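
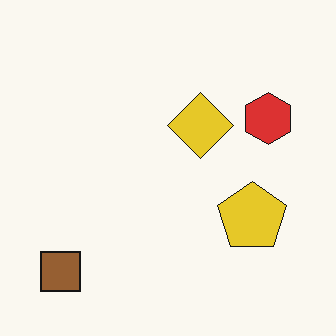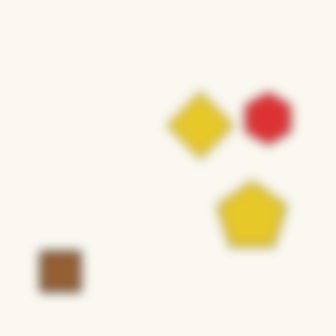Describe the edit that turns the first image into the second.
The image was strongly gaussian-blurred.

Shape edges and outlines are uniformly softened across the whole image.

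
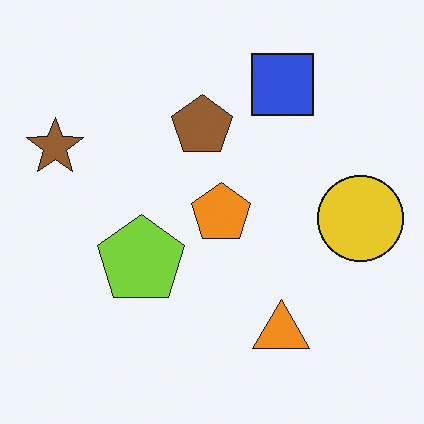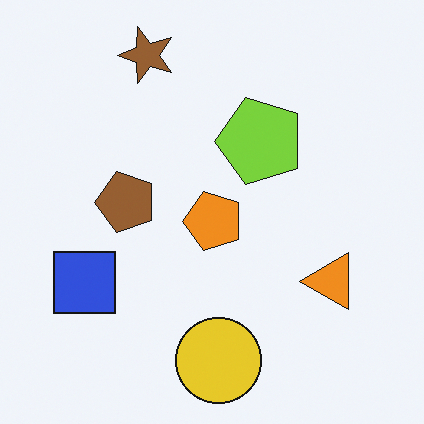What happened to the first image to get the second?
The second image is the first transposed (reflected across the top-left ↔ bottom-right diagonal).

Shapes have swapped their row and column positions — what was in the top-right is now in the bottom-left — a diagonal reflection.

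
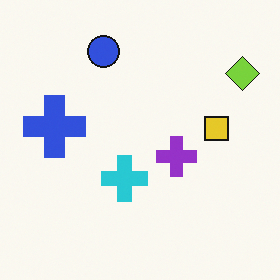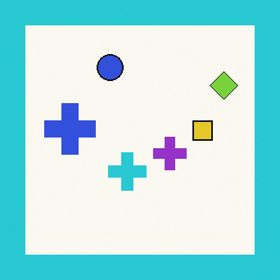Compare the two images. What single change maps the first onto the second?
The image was framed with a cyan border.

A solid cyan frame runs around the edge of the second image, with the content slightly shrunk inside it.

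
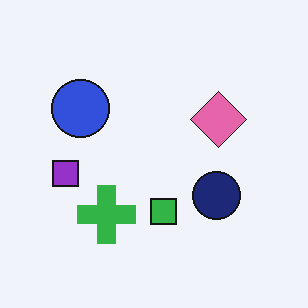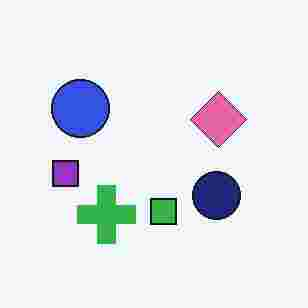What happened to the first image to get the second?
It was heavily JPEG-compressed with obvious blocking artifacts.

Blocky 8×8 compression artifacts appear around shape edges and the flat background shows ringing — characteristic JPEG degradation.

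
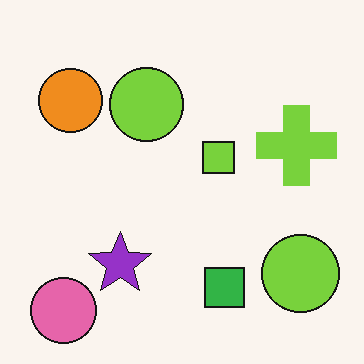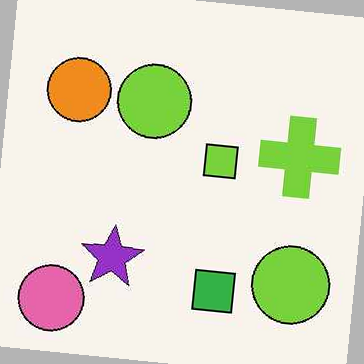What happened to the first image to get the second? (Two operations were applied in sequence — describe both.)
This is the original image given moderate JPEG compression, then rotated clockwise by a few degrees.

Blocky 8×8 compression artifacts appear around shape edges and the flat background shows ringing — characteristic JPEG degradation. Every shape is tilted by the same angle and the image corners show triangular fill wedges — a whole-image rotation by a non-right angle.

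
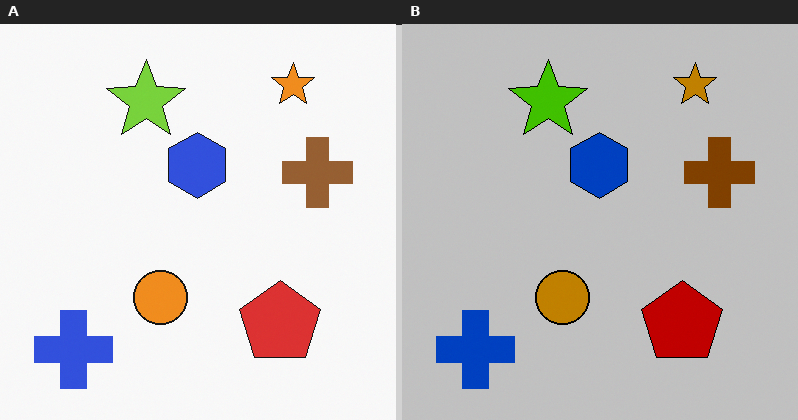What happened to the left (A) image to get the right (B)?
The image was heavily posterized to just a handful of flat colors.

Each flat color has snapped to a coarser quantized level — most visibly, the near-white background has dropped to a flat grey.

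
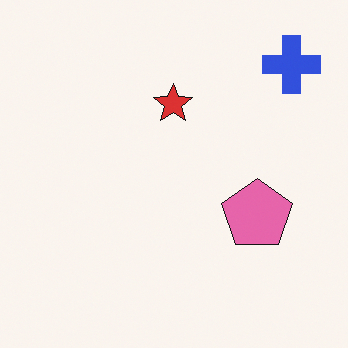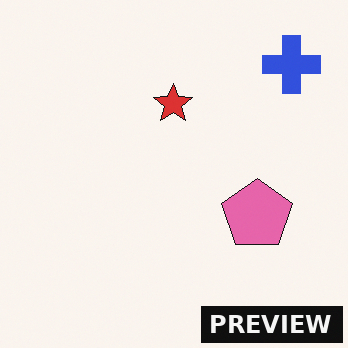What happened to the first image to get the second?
It was watermarked with the text "PREVIEW" in the lower-right corner.

A dark label reading "PREVIEW" appears in the lower-right corner.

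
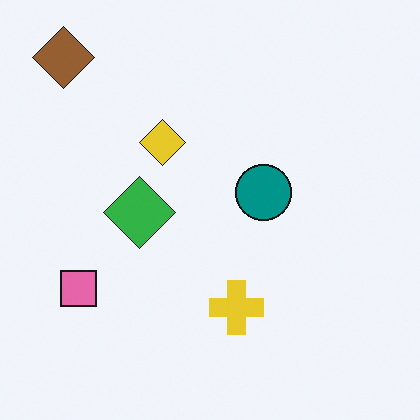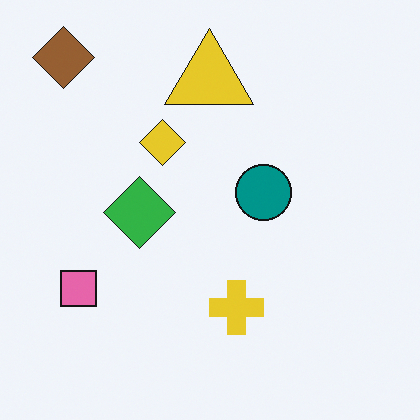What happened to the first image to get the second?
The image was overlaid with an additional yellow triangle.

A yellow triangle appears in the second image that is absent from the first.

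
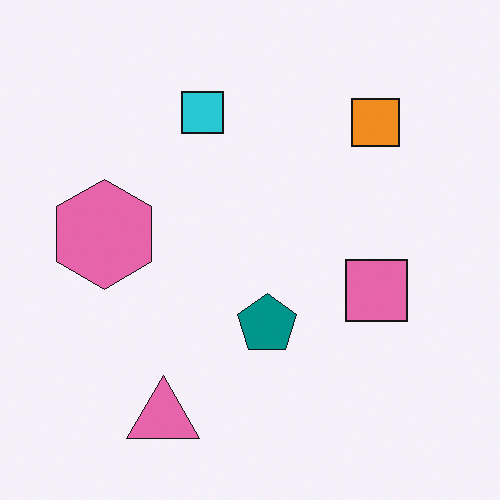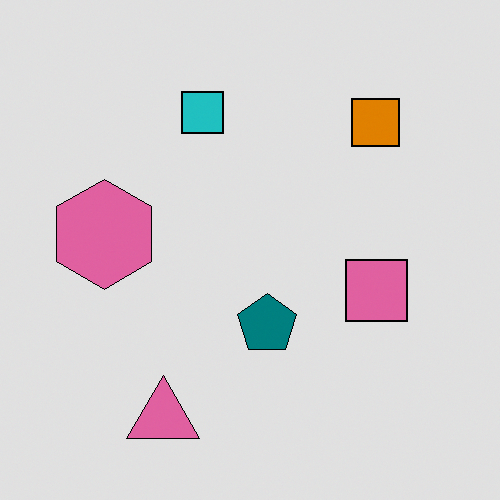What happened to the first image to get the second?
The image was moderately posterized.

Each flat color has snapped to a coarser quantized level — most visibly, the near-white background has dropped to a flat grey.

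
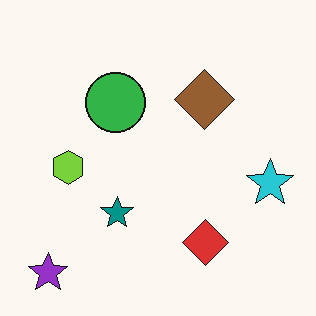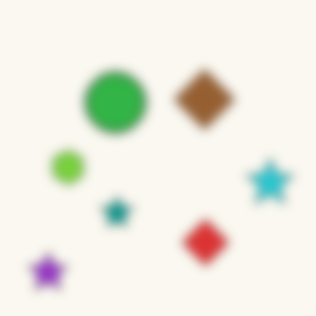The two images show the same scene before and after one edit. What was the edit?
It was strongly gaussian-blurred.

Shape edges and outlines are uniformly softened across the whole image.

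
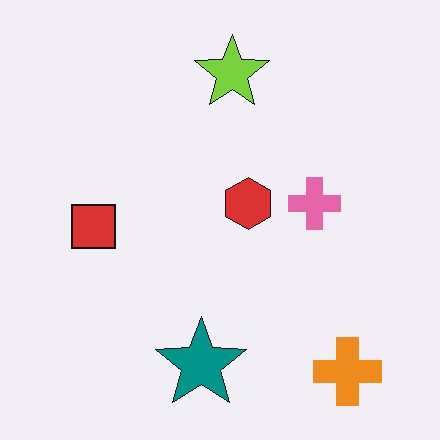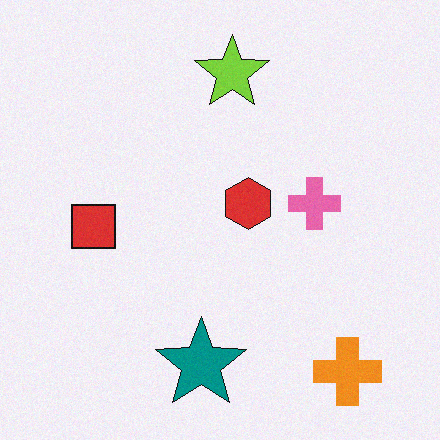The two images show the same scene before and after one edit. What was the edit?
Degraded with subtle gaussian noise.

Random speckle covers the whole image, including the flat background.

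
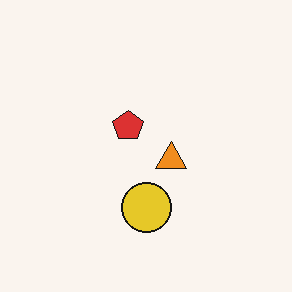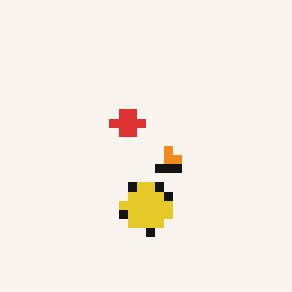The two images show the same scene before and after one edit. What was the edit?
The image was heavily pixelated into large blocks.

Shapes are reduced to large square blocks; fine edges and outlines are lost — a downscale-then-upscale (mosaic) effect.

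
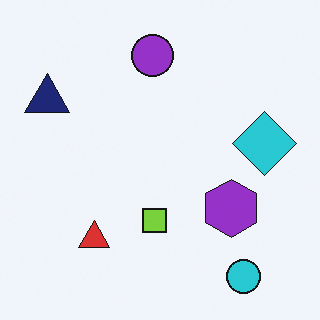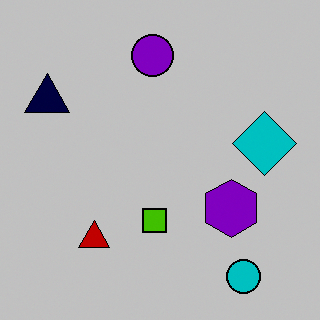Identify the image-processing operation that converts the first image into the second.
This is the original image aggressively posterized.

Each flat color has snapped to a coarser quantized level — most visibly, the near-white background has dropped to a flat grey.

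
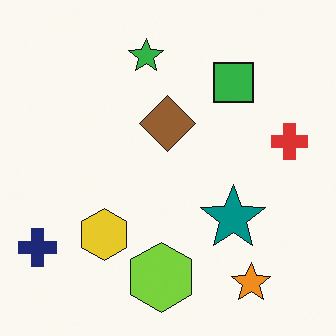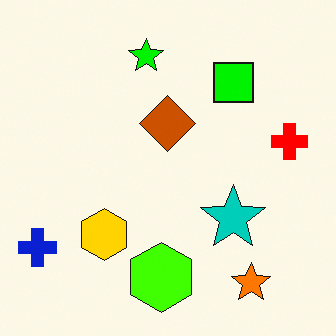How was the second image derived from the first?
The transformation is: heavily oversaturated.

All colors are more vivid — a global saturation change.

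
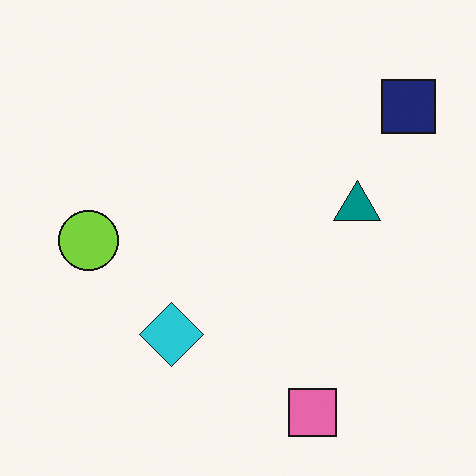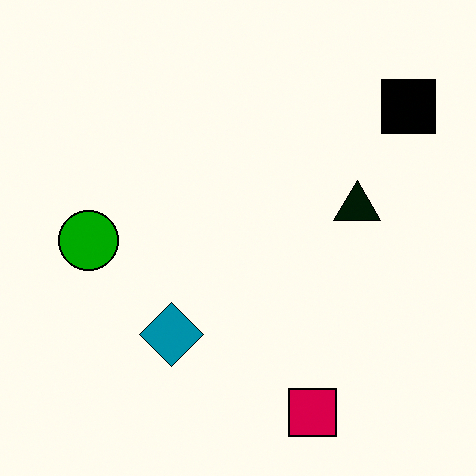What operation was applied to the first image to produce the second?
The second image is the first boosted in contrast.

Tones are pushed away from mid-grey across the whole image — a global contrast change.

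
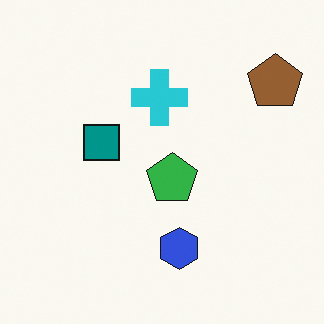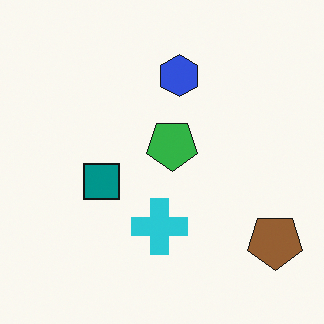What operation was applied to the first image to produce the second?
Flipped vertically (top ↔ bottom).

The blue hexagon is in the bottom of the first image and the top of the second — shapes on opposite sides of the horizontal midline have swapped in a mirror flip.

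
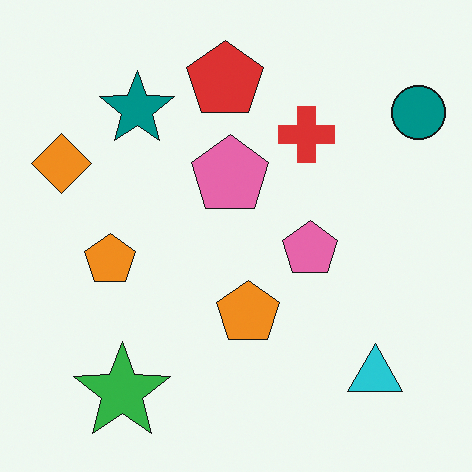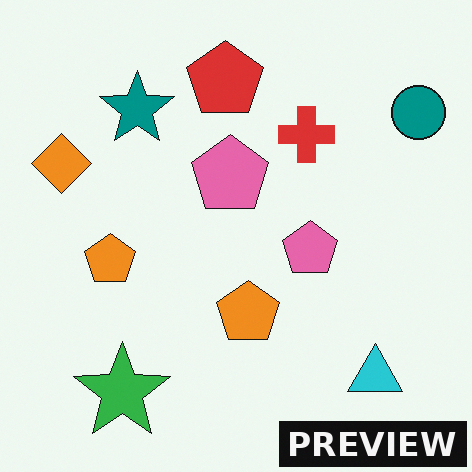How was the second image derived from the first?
Watermarked with the text "PREVIEW" in the lower-right corner.

A dark label reading "PREVIEW" appears in the lower-right corner.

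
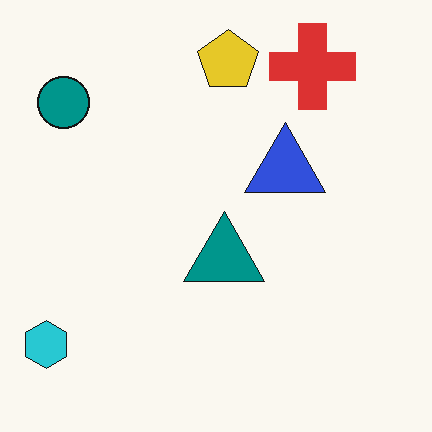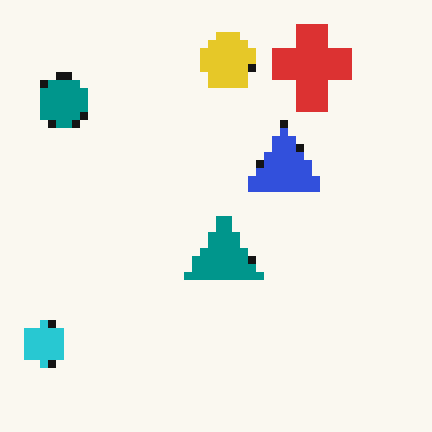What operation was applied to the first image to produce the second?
This is the original image pixelated into visible square blocks.

Shapes are reduced to large square blocks; fine edges and outlines are lost — a downscale-then-upscale (mosaic) effect.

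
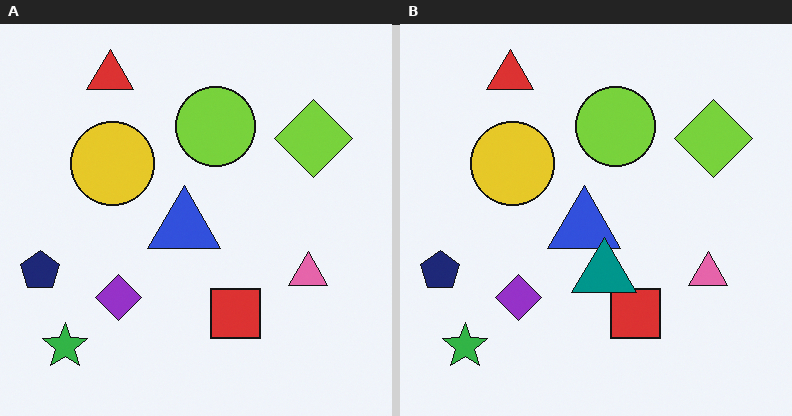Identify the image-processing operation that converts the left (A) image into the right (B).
This is the original image overlaid with an additional teal triangle.

A teal triangle appears in the right (B) image that is absent from the left (A).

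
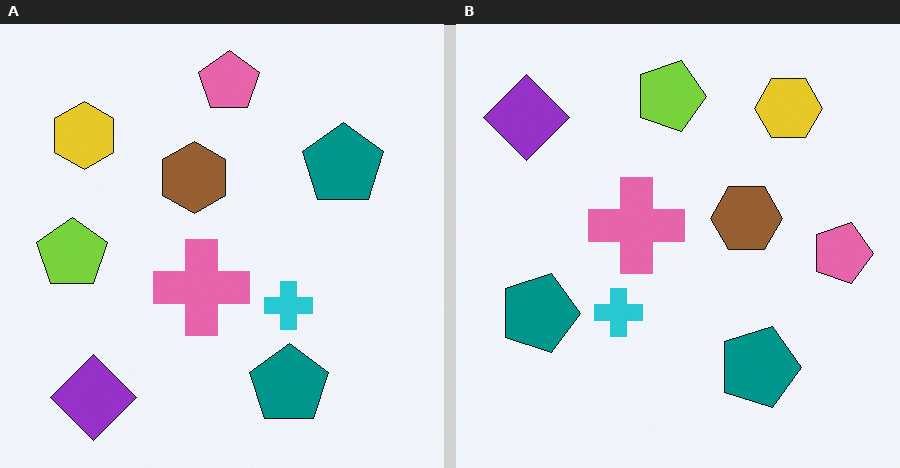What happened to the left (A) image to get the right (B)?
The right (B) image is the left (A) rotated 90° clockwise.

The purple diamond sits in the bottom-left of the left (A) image and the top-left of the right (B) — consistent with a whole-image 90° clockwise rotation.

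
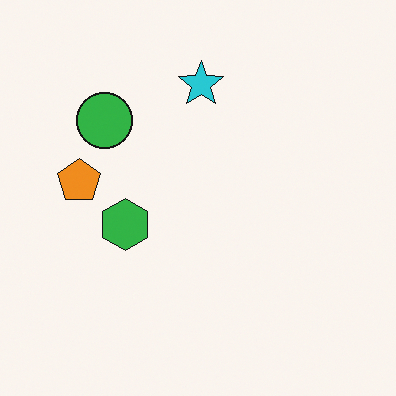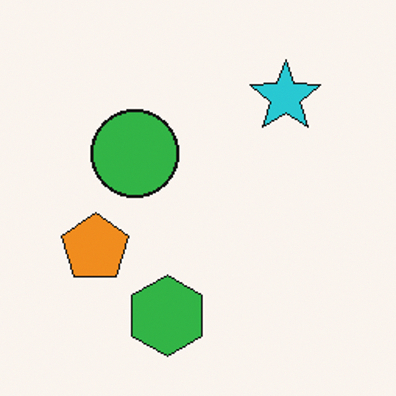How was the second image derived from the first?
It was cropped to a modestly smaller region and rescaled.

The visible shapes are larger and the field of view is narrower; shapes near the original edges may be partly or wholly outside the frame — a crop-and-rescale.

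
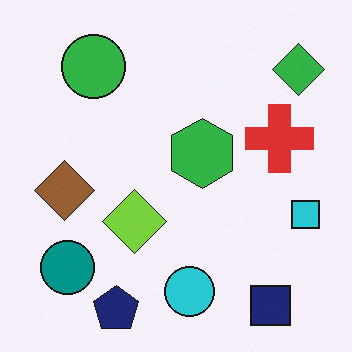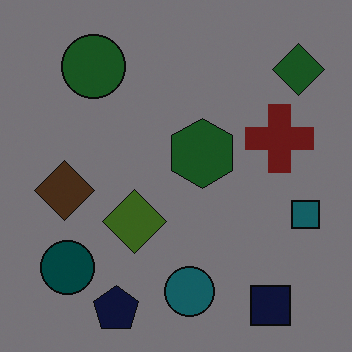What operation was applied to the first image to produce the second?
It was substantially darkened.

Every pixel — background and shapes alike — is uniformly darkened.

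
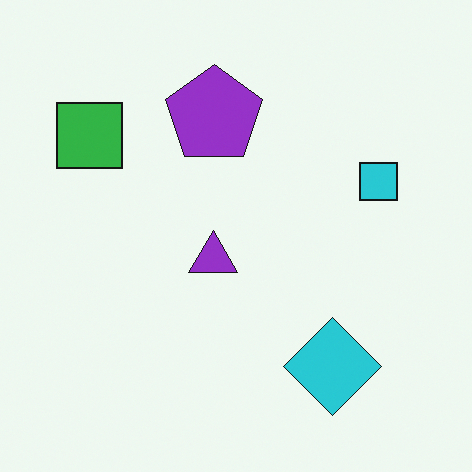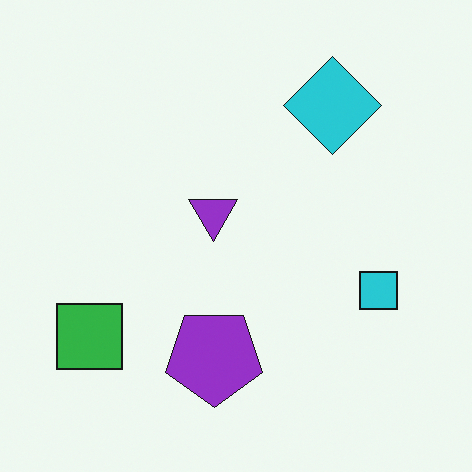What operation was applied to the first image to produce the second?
The image was flipped vertically (top ↔ bottom).

The cyan diamond is in the bottom-right of the first image and the top-right of the second — shapes on opposite sides of the horizontal midline have swapped in a mirror flip.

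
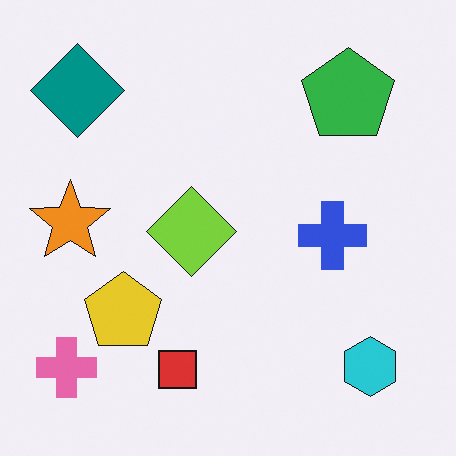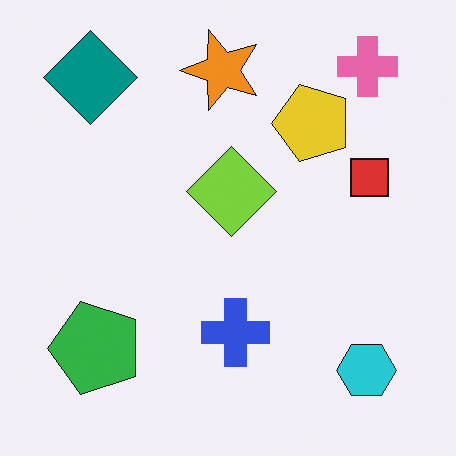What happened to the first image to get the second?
The second image is the first transposed (reflected across the top-left ↔ bottom-right diagonal).

Shapes have swapped their row and column positions — what was in the top-right is now in the bottom-left — a diagonal reflection.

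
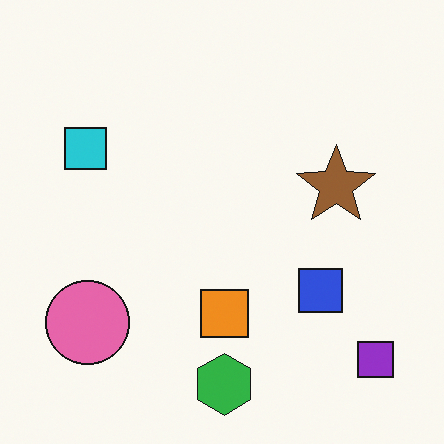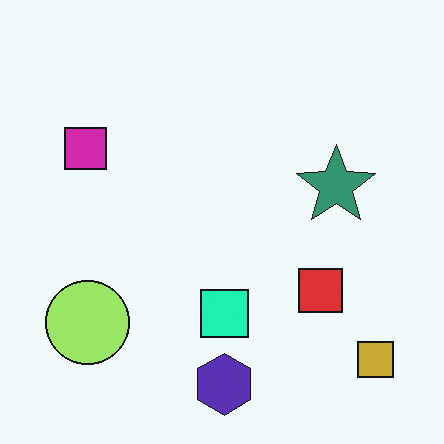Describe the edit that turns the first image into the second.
The second image is the first hue-shifted noticeably.

Every shape's color has rotated by the same amount around the hue wheel — a uniform hue shift.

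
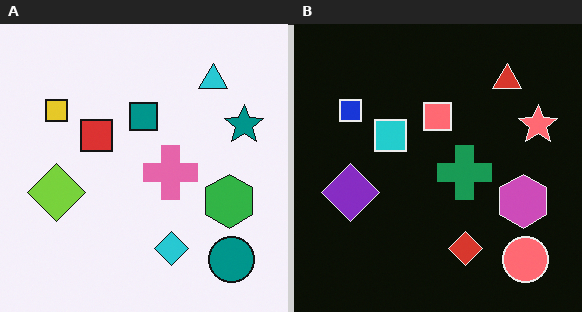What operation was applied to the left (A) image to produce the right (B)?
This is the original image color-inverted (negative).

The light background has become dark and every shape's color is its complement — a photographic negative.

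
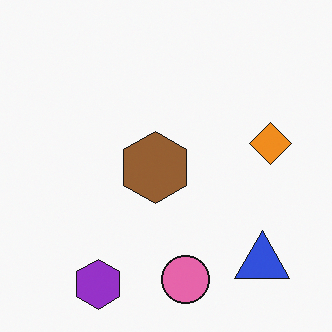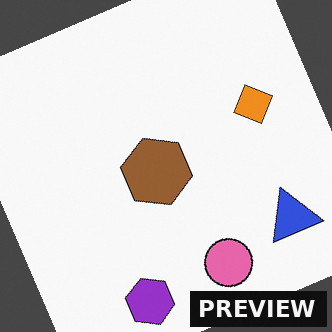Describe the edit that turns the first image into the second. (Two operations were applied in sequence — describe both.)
The image was rotated counter-clockwise by a clearly visible amount, then watermarked with the text "PREVIEW" in the lower-right corner.

Every shape is tilted by the same angle and the image corners show triangular fill wedges — a whole-image rotation by a non-right angle. A dark label reading "PREVIEW" appears in the lower-right corner.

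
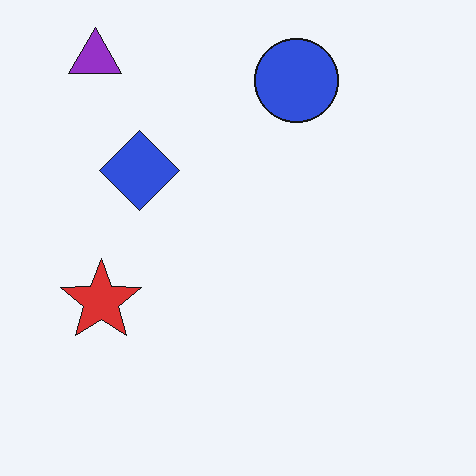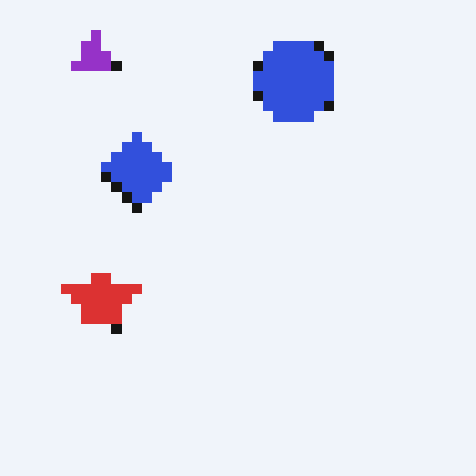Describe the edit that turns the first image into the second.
Coarsely pixelated.

Shapes are reduced to large square blocks; fine edges and outlines are lost — a downscale-then-upscale (mosaic) effect.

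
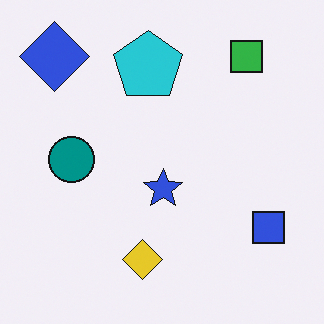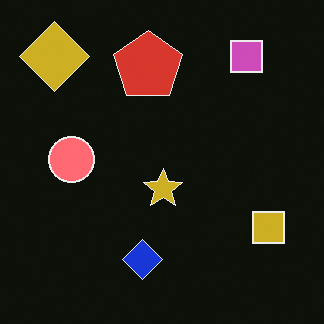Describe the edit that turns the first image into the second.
The image was color-inverted (negative).

The light background has become dark and every shape's color is its complement — a photographic negative.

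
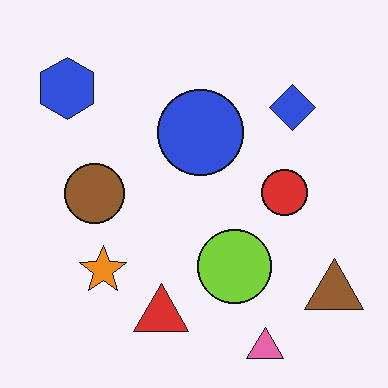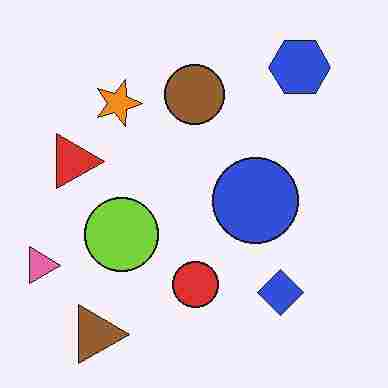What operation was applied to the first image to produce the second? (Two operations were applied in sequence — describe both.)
The transformation is: rotated 90° clockwise, then heavily JPEG-compressed with obvious blocking artifacts.

The brown triangle sits in the bottom-right of the first image and the bottom-left of the second — consistent with a whole-image 90° clockwise rotation. Blocky 8×8 compression artifacts appear around shape edges and the flat background shows ringing — characteristic JPEG degradation.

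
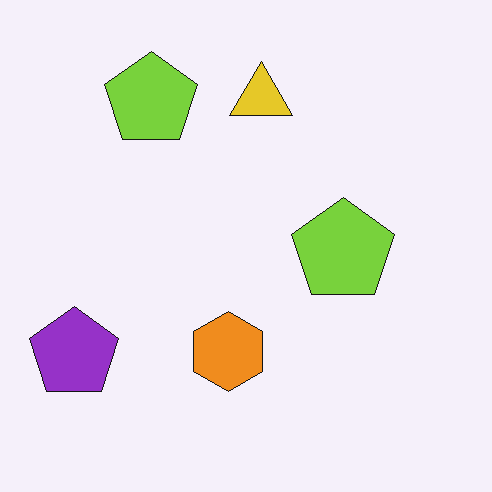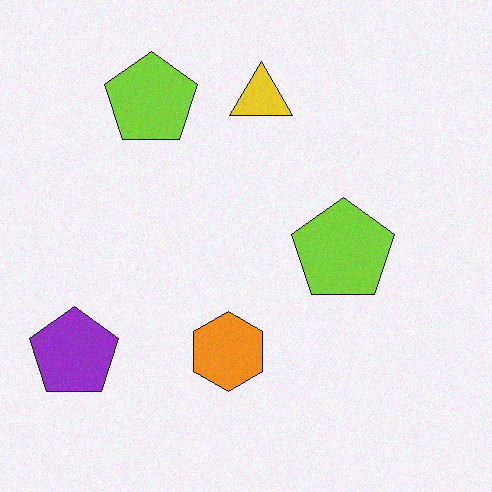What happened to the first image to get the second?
It was degraded with light additive noise.

Random speckle covers the whole image, including the flat background.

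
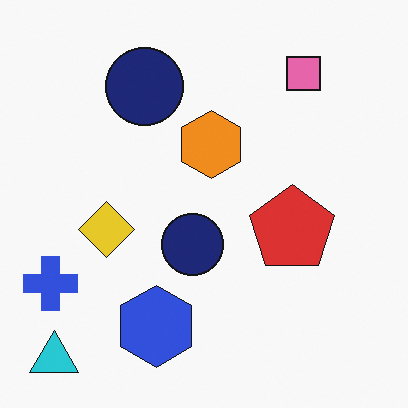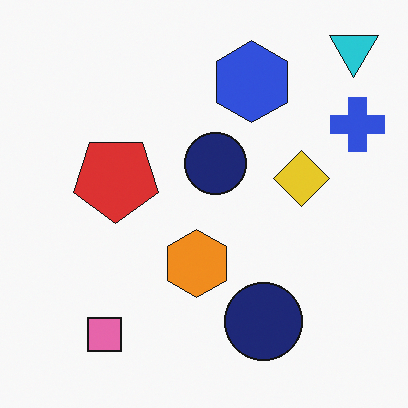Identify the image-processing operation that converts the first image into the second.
The transformation is: rotated 180°.

The cyan triangle sits in the bottom-left of the first image and the top-right of the second — consistent with a whole-image 180° rotation.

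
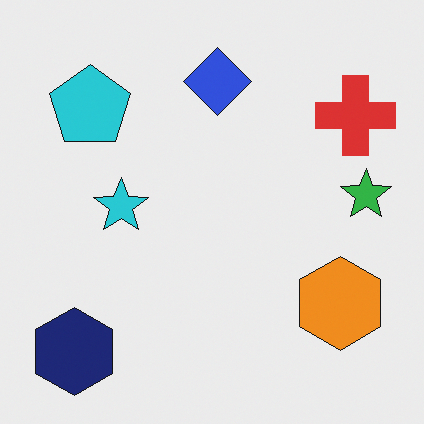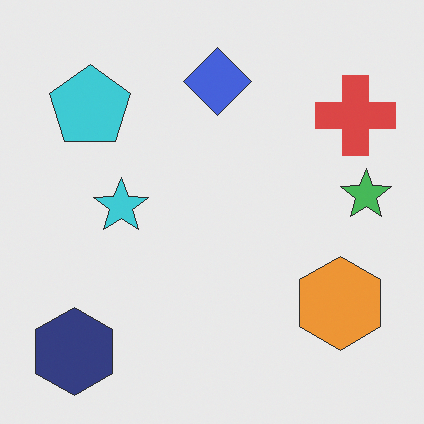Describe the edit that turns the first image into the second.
Given slightly reduced contrast.

Tones are pushed toward mid-grey across the whole image — a global contrast change.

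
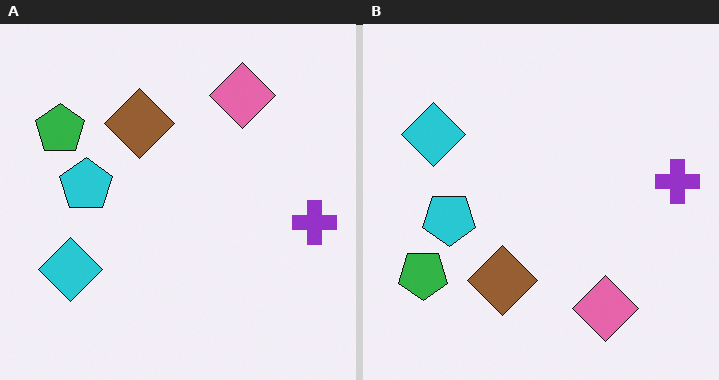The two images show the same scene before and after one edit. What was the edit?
The transformation is: flipped vertically (top ↔ bottom).

The pink diamond is in the top-right of the left (A) image and the bottom-right of the right (B) — shapes on opposite sides of the horizontal midline have swapped in a mirror flip.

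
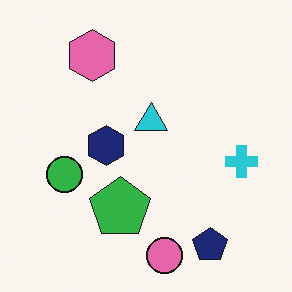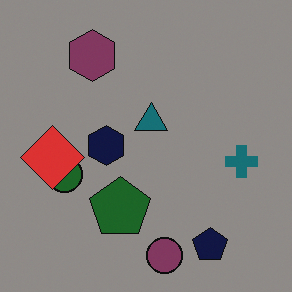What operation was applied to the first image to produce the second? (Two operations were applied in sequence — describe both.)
Substantially darkened, then overlaid with an additional red diamond.

Every pixel — background and shapes alike — is uniformly darkened. A red diamond appears in the second image that is absent from the first.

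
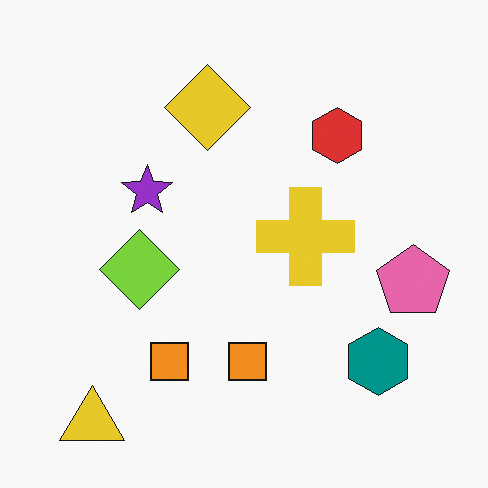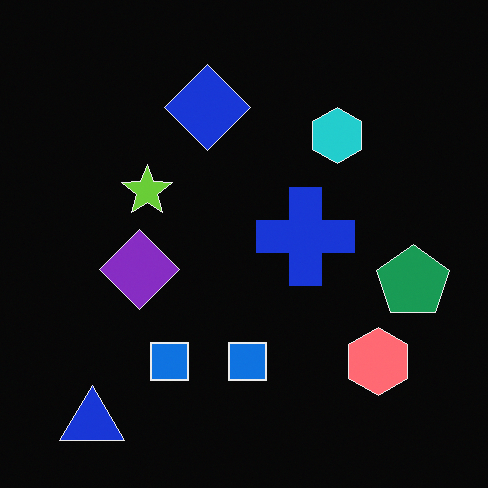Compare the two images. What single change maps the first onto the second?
The image was color-inverted (negative).

The light background has become dark and every shape's color is its complement — a photographic negative.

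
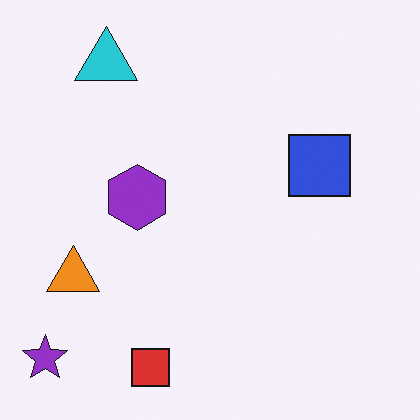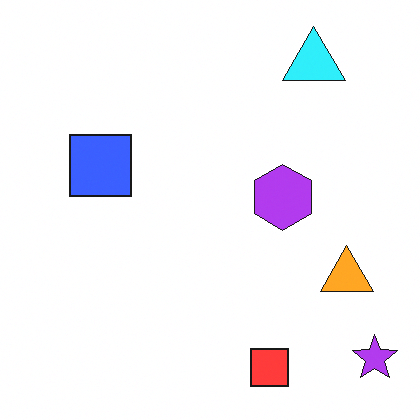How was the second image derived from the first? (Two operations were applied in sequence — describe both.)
Slightly brightened, then flipped horizontally (left ↔ right).

Every pixel — background and shapes alike — is uniformly brightened. The purple star is in the bottom-left of the first image and the bottom-right of the second — shapes on opposite sides of the vertical midline have swapped in a mirror flip.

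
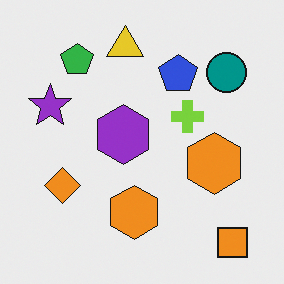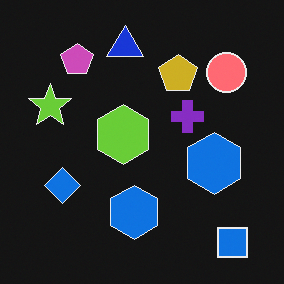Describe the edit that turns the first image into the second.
It was color-inverted (negative).

The light background has become dark and every shape's color is its complement — a photographic negative.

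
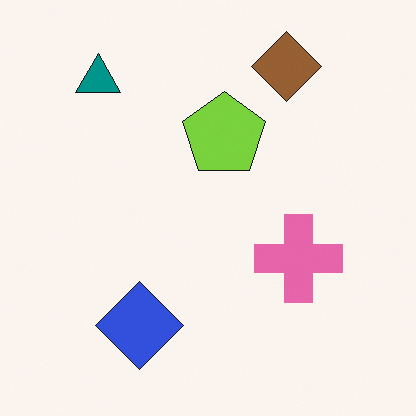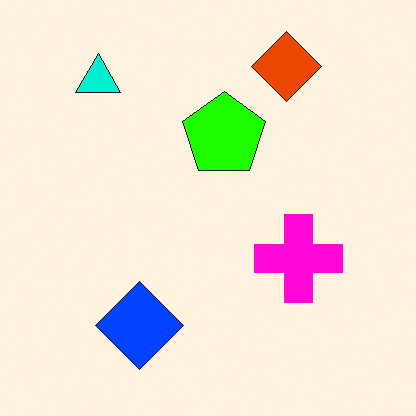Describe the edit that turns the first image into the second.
The second image is the first made much more vivid (saturation change).

All colors are more vivid — a global saturation change.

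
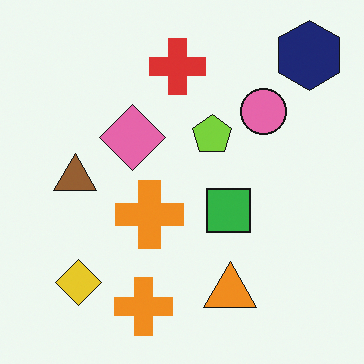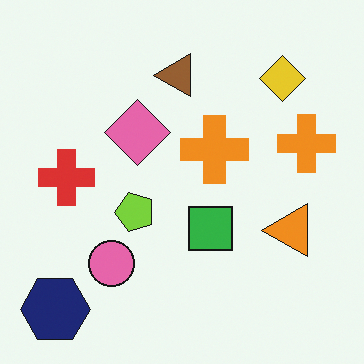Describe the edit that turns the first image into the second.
It was transposed (reflected across the top-left ↔ bottom-right diagonal).

Shapes have swapped their row and column positions — what was in the top-right is now in the bottom-left — a diagonal reflection.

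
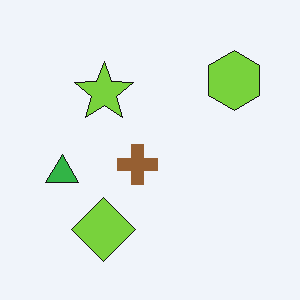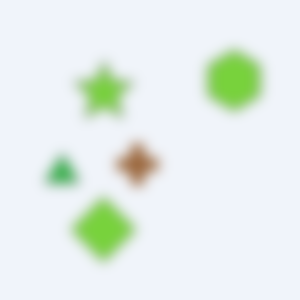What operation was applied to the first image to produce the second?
It was heavily blurred.

Shape edges and outlines are uniformly softened across the whole image.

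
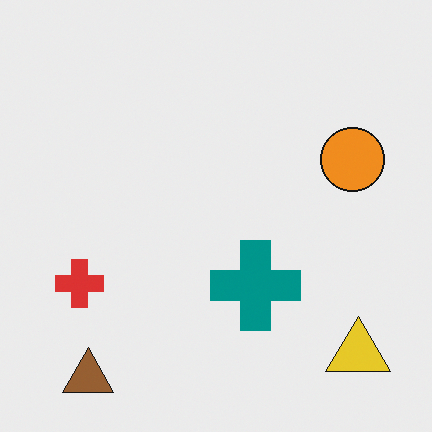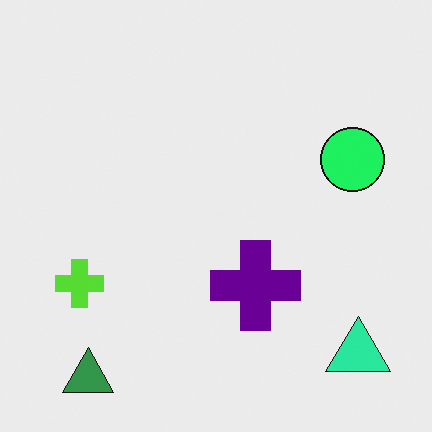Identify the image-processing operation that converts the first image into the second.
It was hue-shifted noticeably.

Every shape's color has rotated by the same amount around the hue wheel — a uniform hue shift.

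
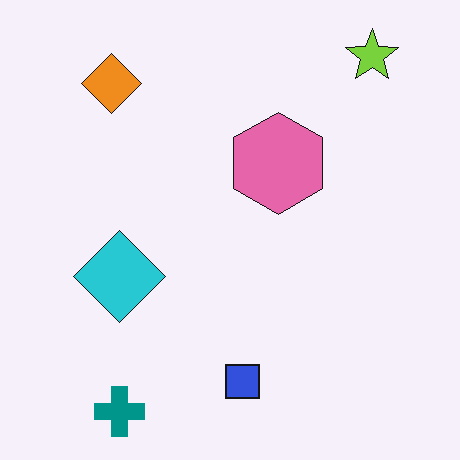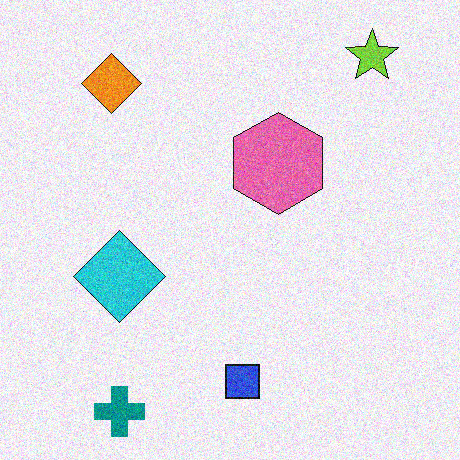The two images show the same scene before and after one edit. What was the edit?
The image was degraded with visible gaussian noise.

Random speckle covers the whole image, including the flat background.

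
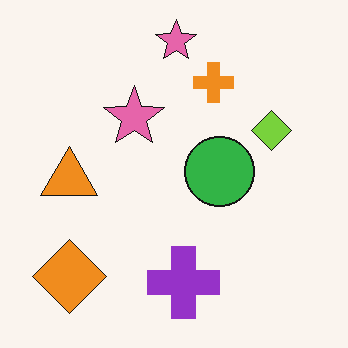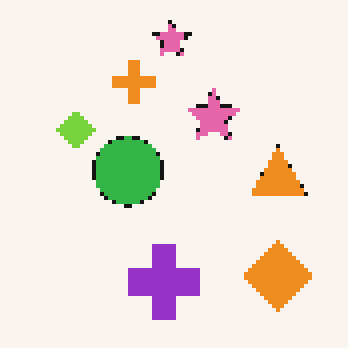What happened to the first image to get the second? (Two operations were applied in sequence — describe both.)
The transformation is: flipped horizontally (left ↔ right), then mildly pixelated.

The orange diamond is in the bottom-left of the first image and the bottom-right of the second — shapes on opposite sides of the vertical midline have swapped in a mirror flip. Shapes are reduced to large square blocks; fine edges and outlines are lost — a downscale-then-upscale (mosaic) effect.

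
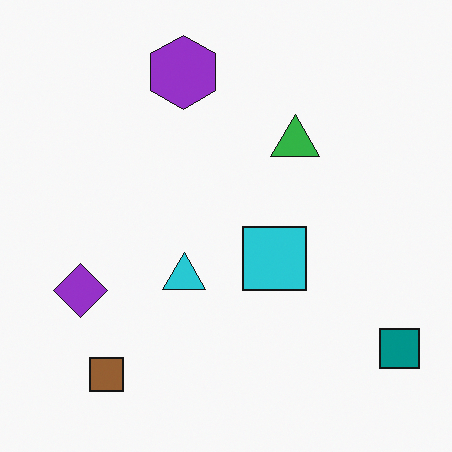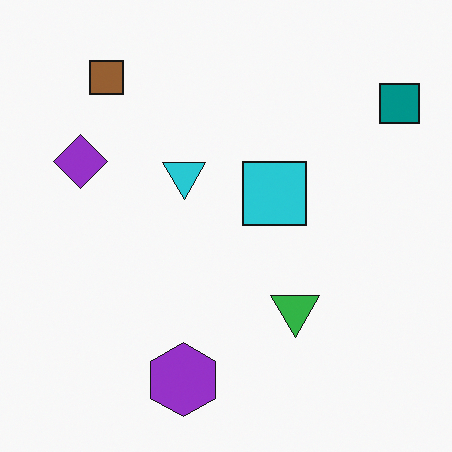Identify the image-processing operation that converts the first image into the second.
Flipped vertically (top ↔ bottom).

The purple hexagon is in the top of the first image and the bottom of the second — shapes on opposite sides of the horizontal midline have swapped in a mirror flip.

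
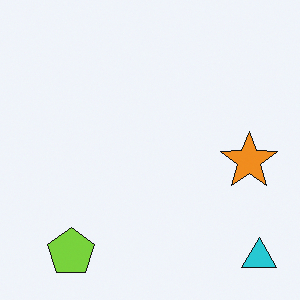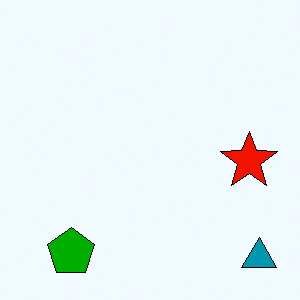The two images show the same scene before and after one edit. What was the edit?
The image was boosted in contrast.

Tones are pushed away from mid-grey across the whole image — a global contrast change.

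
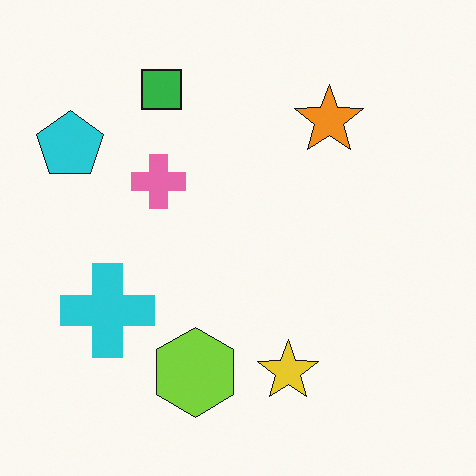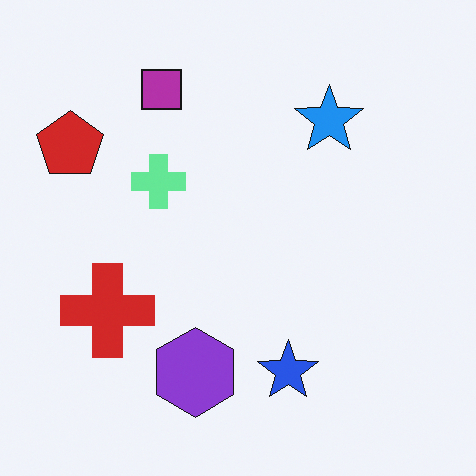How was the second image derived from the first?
This is the original image hue-shifted through roughly half the color wheel.

Every shape's color has rotated by the same amount around the hue wheel — a uniform hue shift.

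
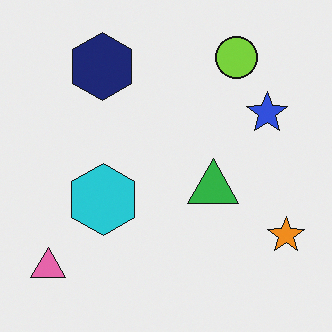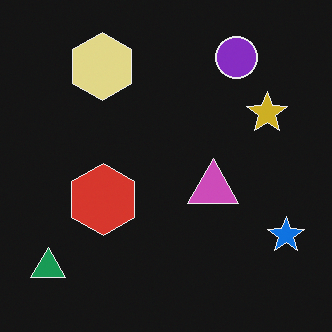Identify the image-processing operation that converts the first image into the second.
The image was color-inverted (negative).

The light background has become dark and every shape's color is its complement — a photographic negative.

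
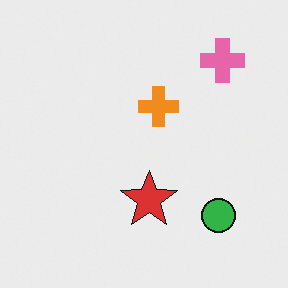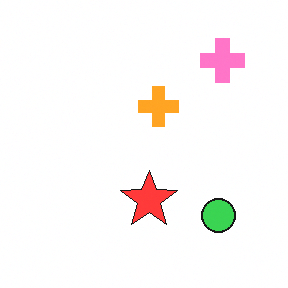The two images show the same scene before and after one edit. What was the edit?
Slightly brightened.

Every pixel — background and shapes alike — is uniformly brightened.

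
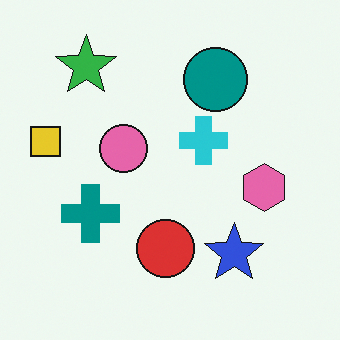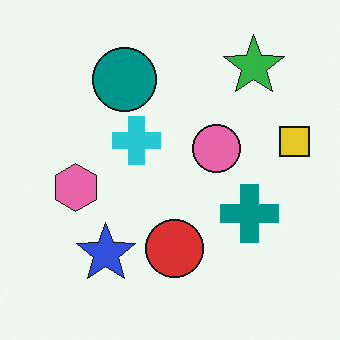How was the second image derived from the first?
It was flipped horizontally (left ↔ right).

The yellow square is in the left of the first image and the right of the second — shapes on opposite sides of the vertical midline have swapped in a mirror flip.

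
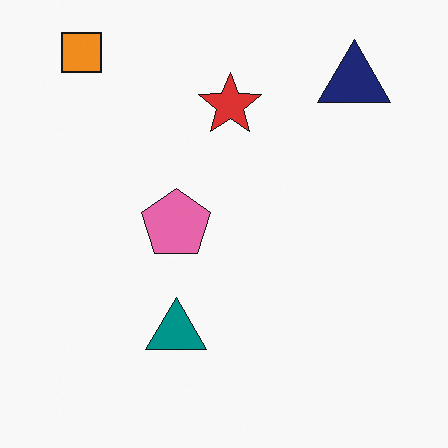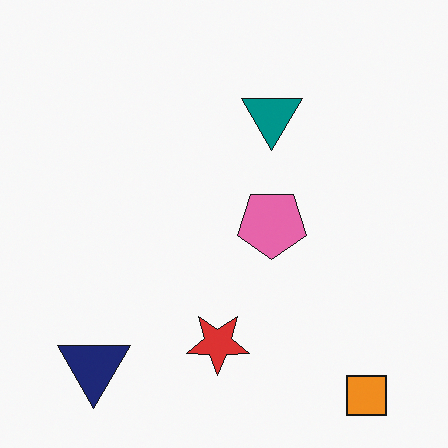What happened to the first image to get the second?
Rotated 180°.

The orange square sits in the top-left of the first image and the bottom-right of the second — consistent with a whole-image 180° rotation.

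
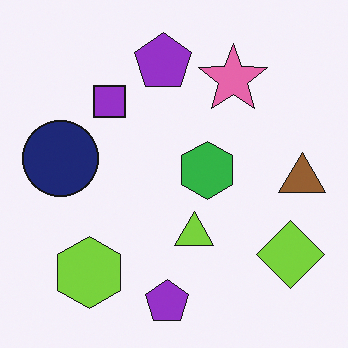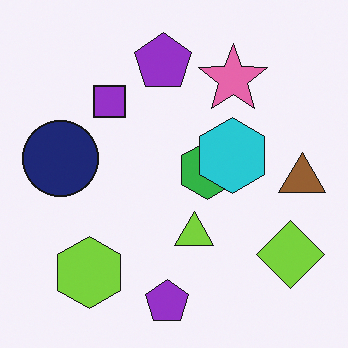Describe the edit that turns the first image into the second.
Overlaid with an additional cyan hexagon.

A cyan hexagon appears in the second image that is absent from the first.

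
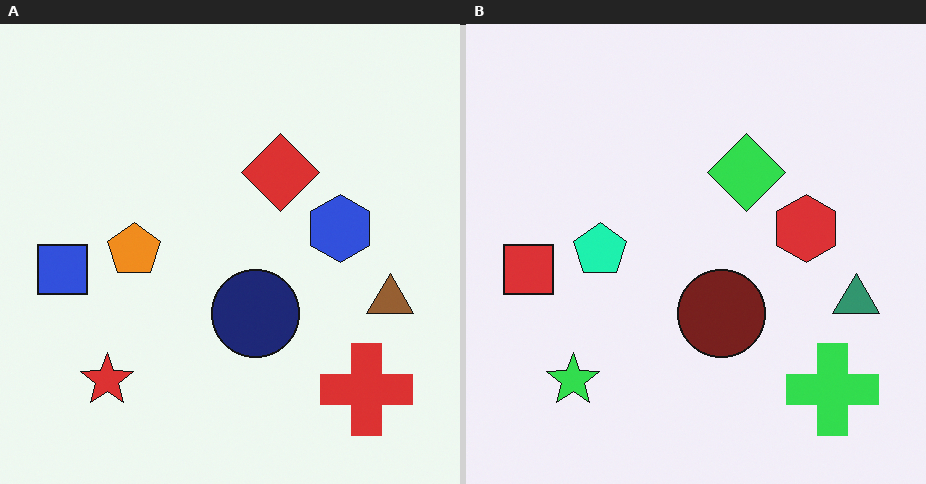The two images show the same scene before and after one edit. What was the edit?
It was hue-shifted through roughly a third of the color wheel.

Every shape's color has rotated by the same amount around the hue wheel — a uniform hue shift.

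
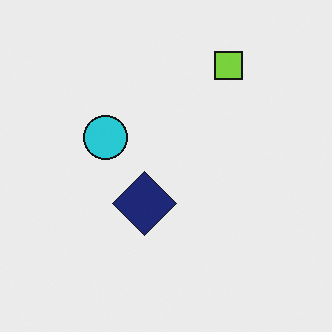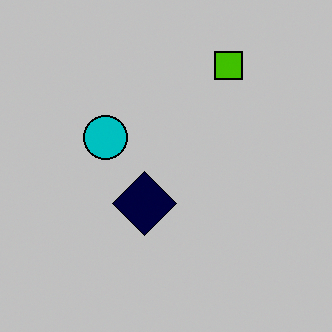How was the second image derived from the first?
This is the original image heavily posterized to just a handful of flat colors.

Each flat color has snapped to a coarser quantized level — most visibly, the near-white background has dropped to a flat grey.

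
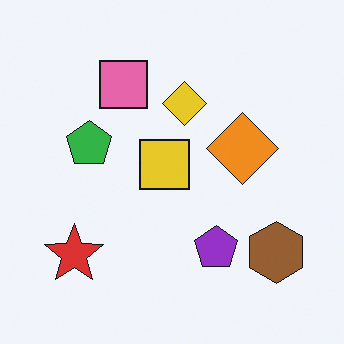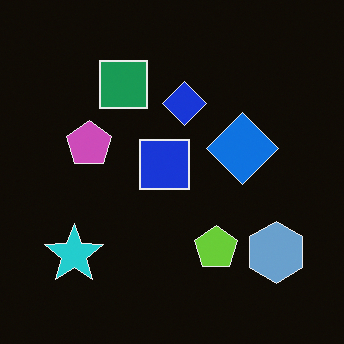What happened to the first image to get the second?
The image was color-inverted (negative).

The light background has become dark and every shape's color is its complement — a photographic negative.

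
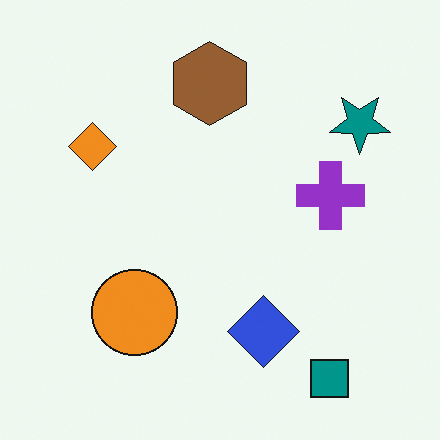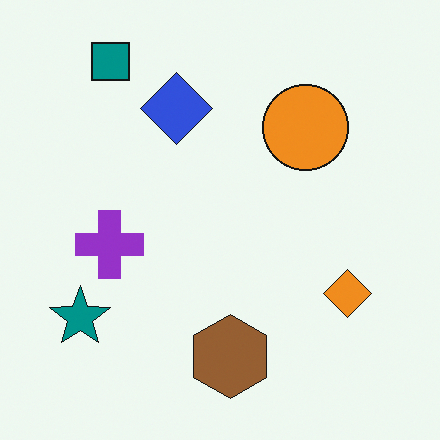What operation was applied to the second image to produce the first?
Rotated 180°.

The teal square sits in the top-left of the second image and the bottom-right of the first — consistent with a whole-image 180° rotation.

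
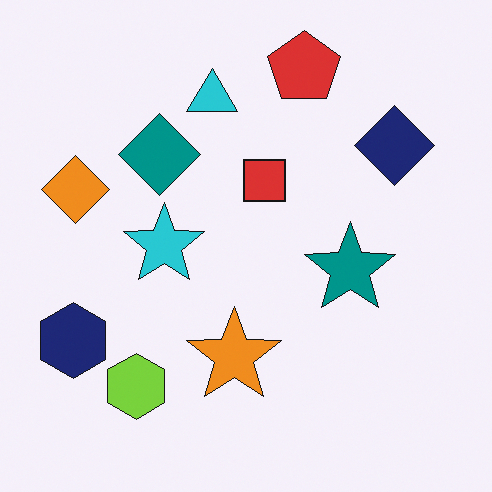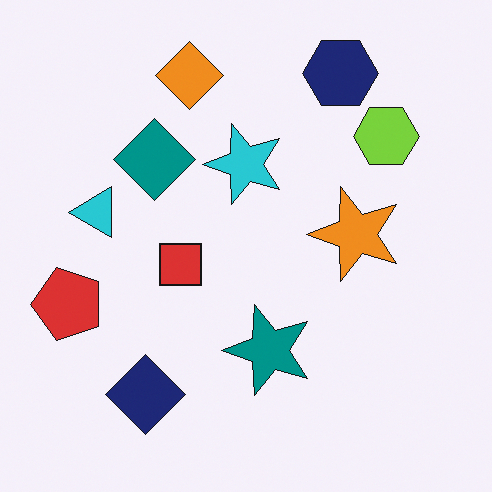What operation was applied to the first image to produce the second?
Transposed (reflected across the top-left ↔ bottom-right diagonal).

Shapes have swapped their row and column positions — what was in the top-right is now in the bottom-left — a diagonal reflection.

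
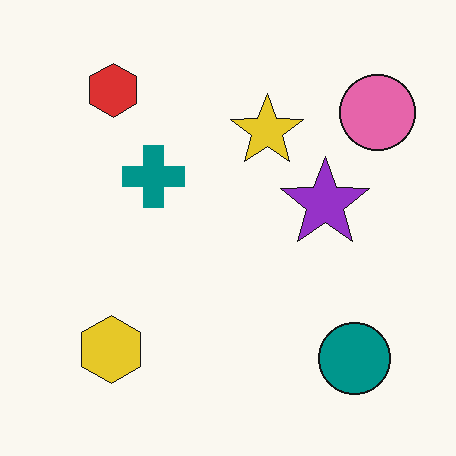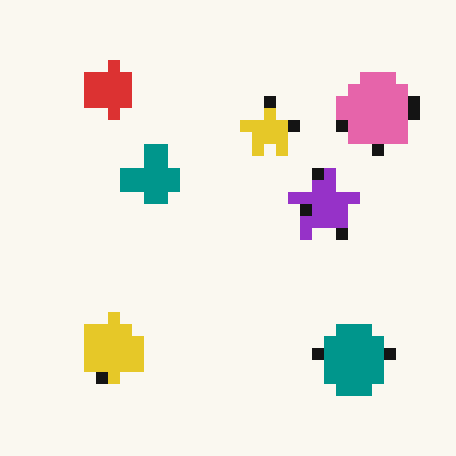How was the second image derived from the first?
Coarsely pixelated.

Shapes are reduced to large square blocks; fine edges and outlines are lost — a downscale-then-upscale (mosaic) effect.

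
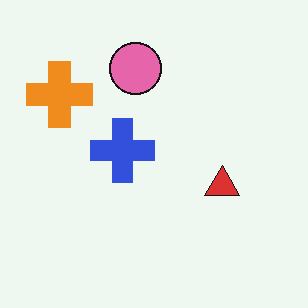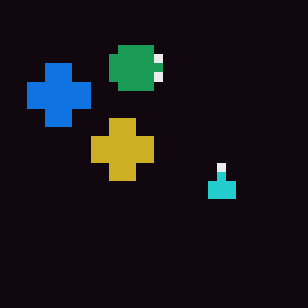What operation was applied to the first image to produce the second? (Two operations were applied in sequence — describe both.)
The second image is the first heavily pixelated into large blocks, then color-inverted (negative).

Shapes are reduced to large square blocks; fine edges and outlines are lost — a downscale-then-upscale (mosaic) effect. The light background has become dark and every shape's color is its complement — a photographic negative.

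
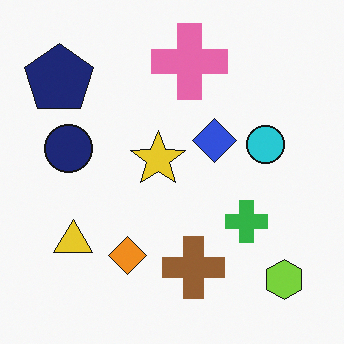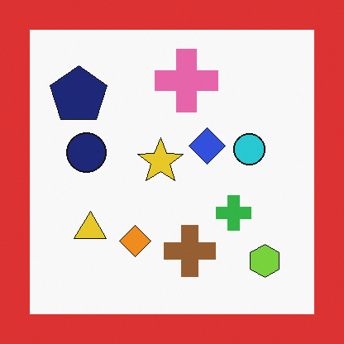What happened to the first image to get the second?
This is the original image framed with a red border.

A solid red frame runs around the edge of the second image, with the content slightly shrunk inside it.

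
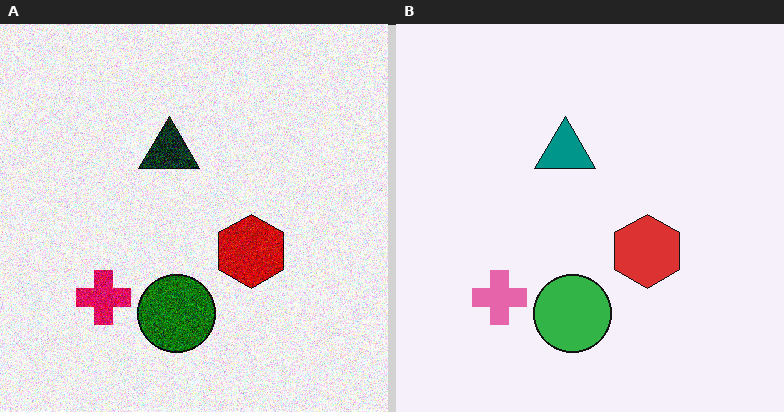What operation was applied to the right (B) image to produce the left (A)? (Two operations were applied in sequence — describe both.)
The image was boosted in contrast, then degraded with strong gaussian noise.

Tones are pushed away from mid-grey across the whole image — a global contrast change. Random speckle covers the whole image, including the flat background.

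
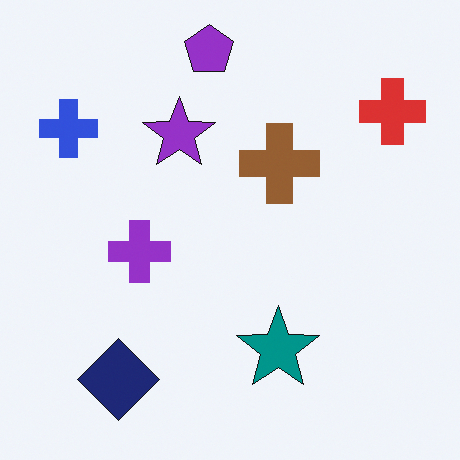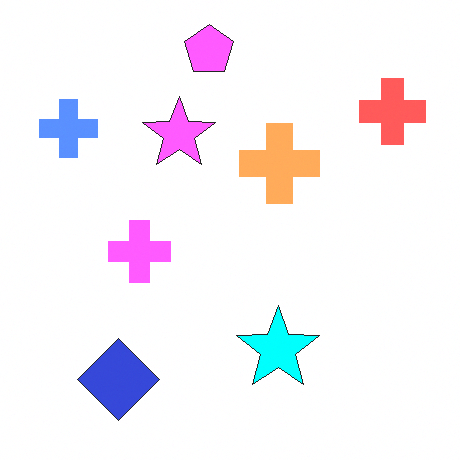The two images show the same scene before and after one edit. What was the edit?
The transformation is: noticeably brightened.

Every pixel — background and shapes alike — is uniformly brightened.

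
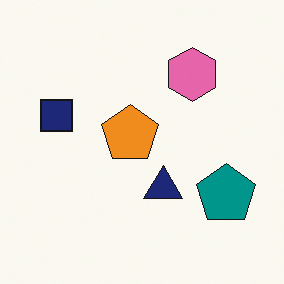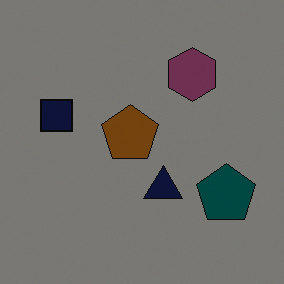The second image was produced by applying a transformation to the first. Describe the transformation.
The image was noticeably darkened.

Every pixel — background and shapes alike — is uniformly darkened.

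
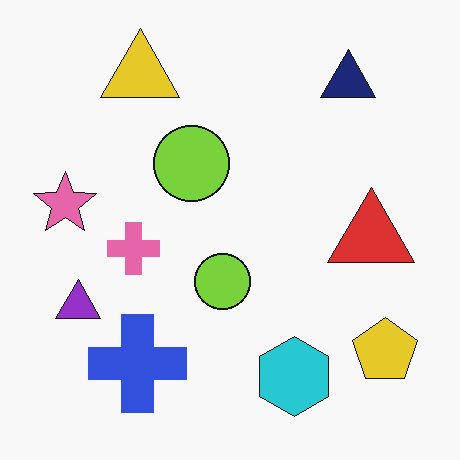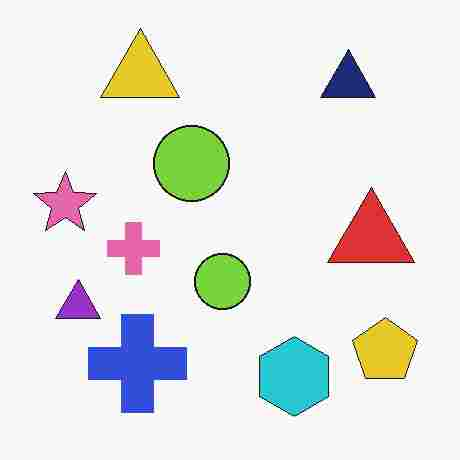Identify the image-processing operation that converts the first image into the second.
The image was heavily JPEG-compressed with obvious blocking artifacts.

Blocky 8×8 compression artifacts appear around shape edges and the flat background shows ringing — characteristic JPEG degradation.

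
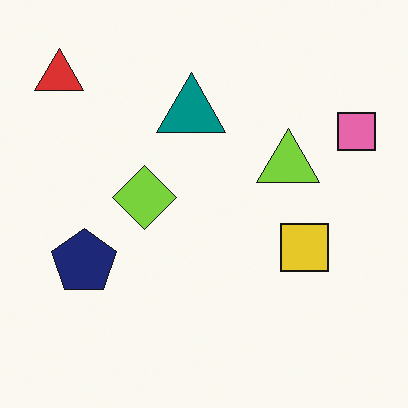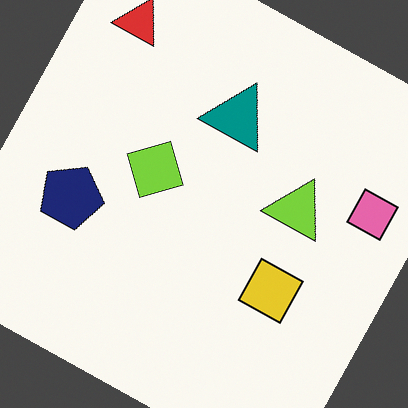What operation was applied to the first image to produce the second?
It was rotated clockwise by a clearly visible amount.

Every shape is tilted by the same angle and the image corners show triangular fill wedges — a whole-image rotation by a non-right angle.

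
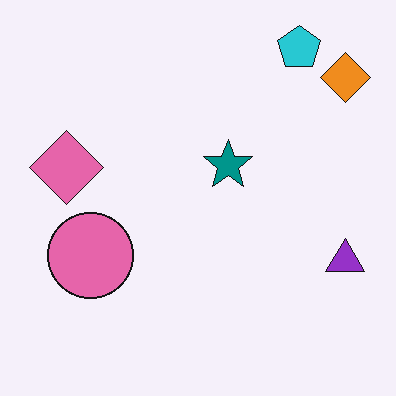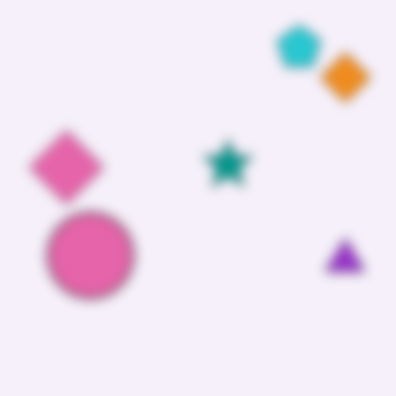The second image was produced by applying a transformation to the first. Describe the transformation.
It was strongly gaussian-blurred.

Shape edges and outlines are uniformly softened across the whole image.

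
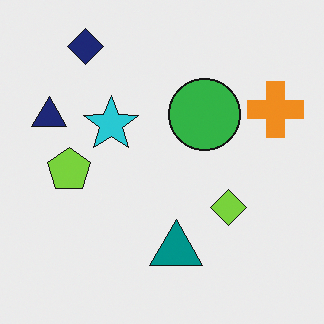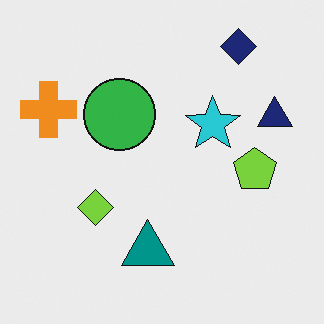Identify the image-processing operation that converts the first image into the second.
It was flipped horizontally (left ↔ right).

The orange cross is in the right of the first image and the left of the second — shapes on opposite sides of the vertical midline have swapped in a mirror flip.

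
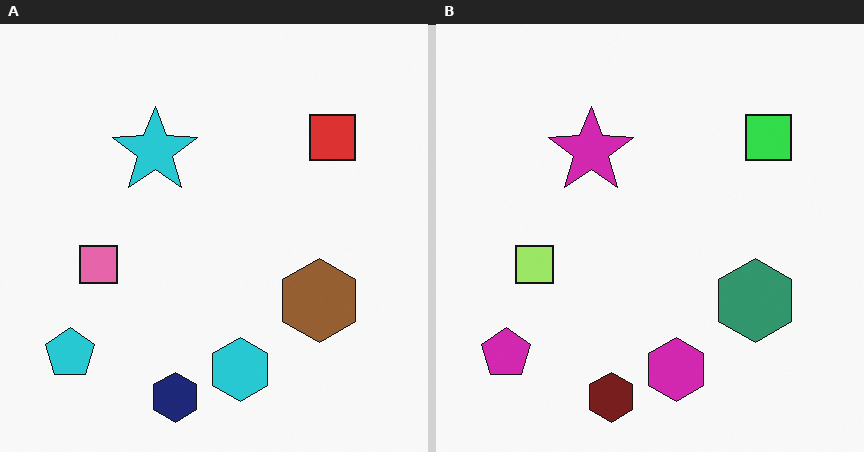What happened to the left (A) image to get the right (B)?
This is the original image hue-shifted through roughly a third of the color wheel.

Every shape's color has rotated by the same amount around the hue wheel — a uniform hue shift.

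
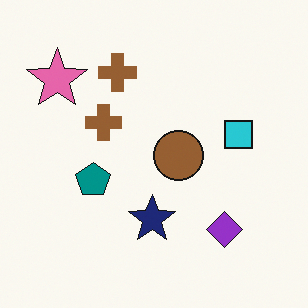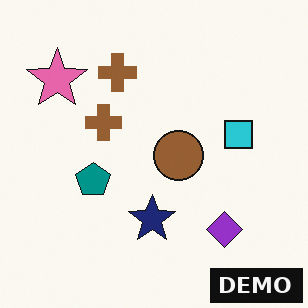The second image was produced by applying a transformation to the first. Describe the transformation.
Watermarked with the text "DEMO" in the lower-right corner.

A dark label reading "DEMO" appears in the lower-right corner.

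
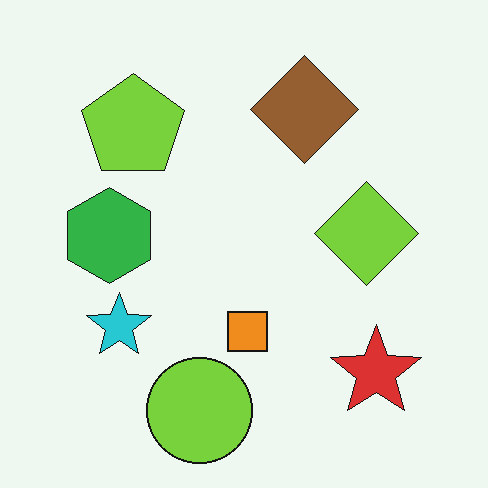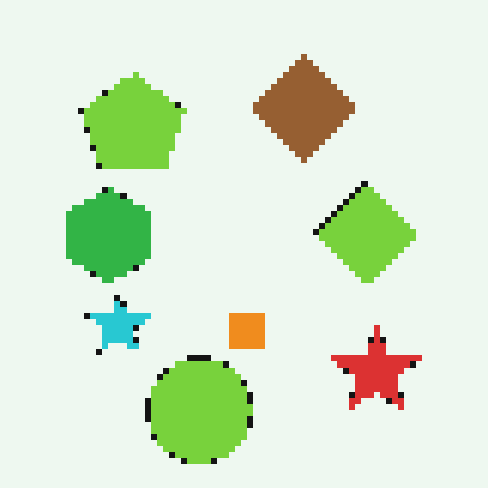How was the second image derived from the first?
Pixelated into visible square blocks.

Shapes are reduced to large square blocks; fine edges and outlines are lost — a downscale-then-upscale (mosaic) effect.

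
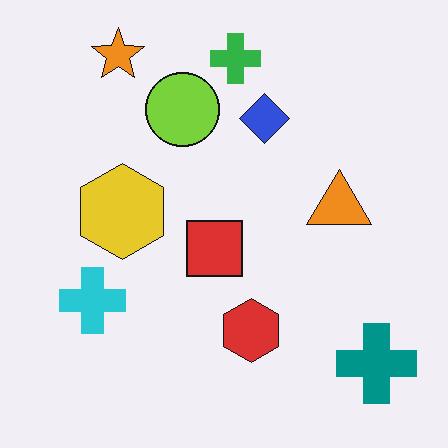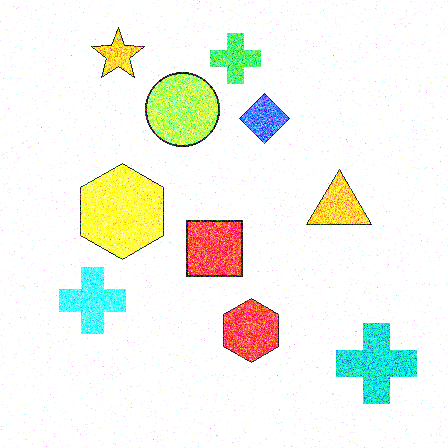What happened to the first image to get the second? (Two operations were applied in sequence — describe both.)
This is the original image degraded with heavy additive noise, then substantially brightened.

Random speckle covers the whole image, including the flat background. Every pixel — background and shapes alike — is uniformly brightened.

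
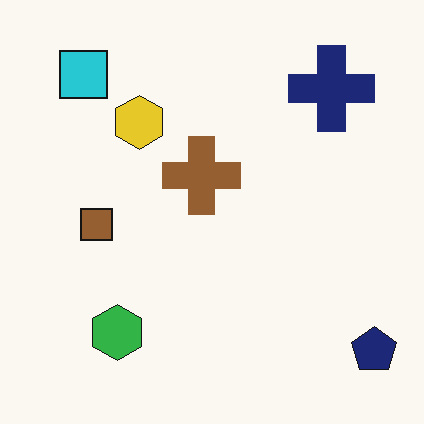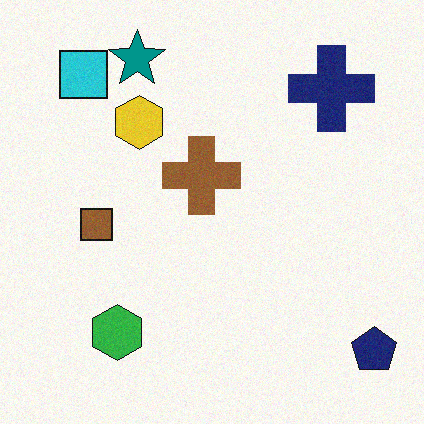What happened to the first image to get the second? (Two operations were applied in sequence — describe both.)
This is the original image degraded with a light layer of grain, then overlaid with an additional teal star.

Random speckle covers the whole image, including the flat background. A teal star appears in the second image that is absent from the first.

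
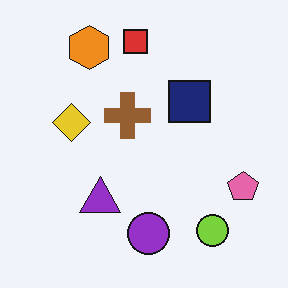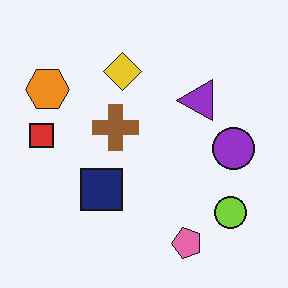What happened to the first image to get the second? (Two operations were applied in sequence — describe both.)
The transformation is: transposed (reflected across the top-left ↔ bottom-right diagonal), then given moderate JPEG compression.

Shapes have swapped their row and column positions — what was in the top-right is now in the bottom-left — a diagonal reflection. Blocky 8×8 compression artifacts appear around shape edges and the flat background shows ringing — characteristic JPEG degradation.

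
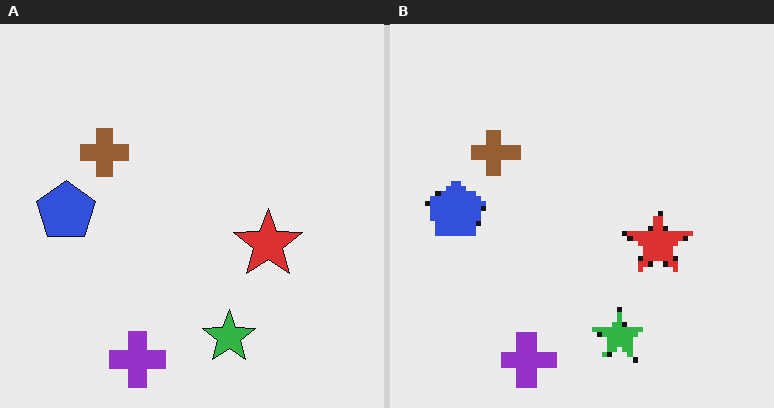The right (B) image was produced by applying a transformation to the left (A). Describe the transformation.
The right (B) image is the left (A) mildly pixelated.

Shapes are reduced to large square blocks; fine edges and outlines are lost — a downscale-then-upscale (mosaic) effect.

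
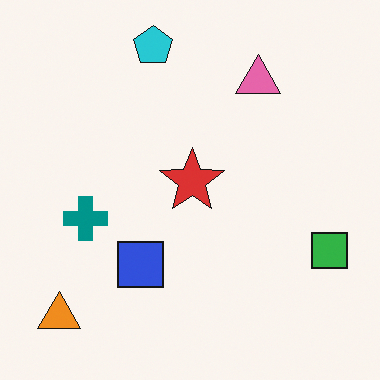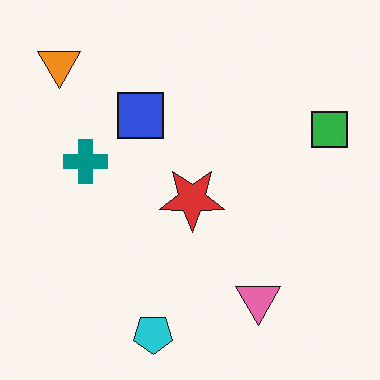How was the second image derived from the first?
The second image is the first flipped vertically (top ↔ bottom).

The cyan pentagon is in the top of the first image and the bottom of the second — shapes on opposite sides of the horizontal midline have swapped in a mirror flip.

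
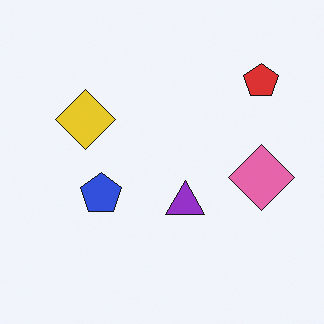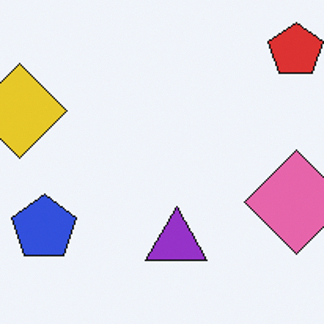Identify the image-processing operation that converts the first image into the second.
The second image is the first cropped slightly and scaled back up.

The visible shapes are larger and the field of view is narrower; shapes near the original edges may be partly or wholly outside the frame — a crop-and-rescale.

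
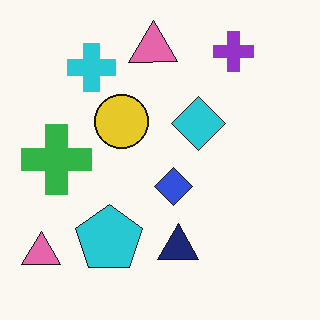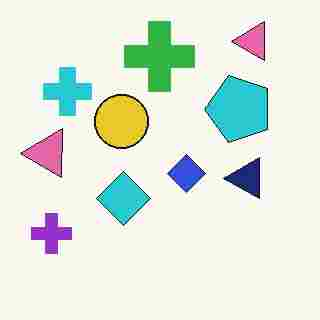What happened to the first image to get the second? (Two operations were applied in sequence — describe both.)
It was transposed (reflected across the top-left ↔ bottom-right diagonal), then heavily JPEG-compressed with obvious blocking artifacts.

Shapes have swapped their row and column positions — what was in the top-right is now in the bottom-left — a diagonal reflection. Blocky 8×8 compression artifacts appear around shape edges and the flat background shows ringing — characteristic JPEG degradation.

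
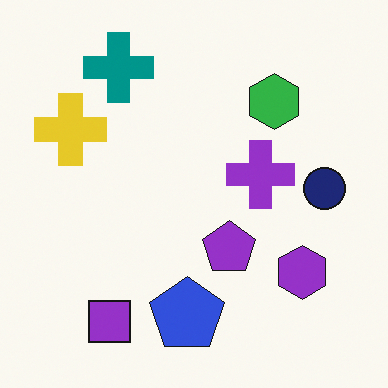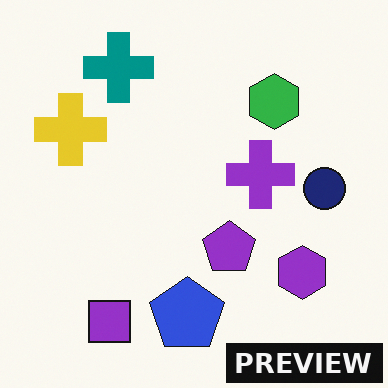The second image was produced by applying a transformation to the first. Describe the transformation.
Watermarked with the text "PREVIEW" in the lower-right corner.

A dark label reading "PREVIEW" appears in the lower-right corner.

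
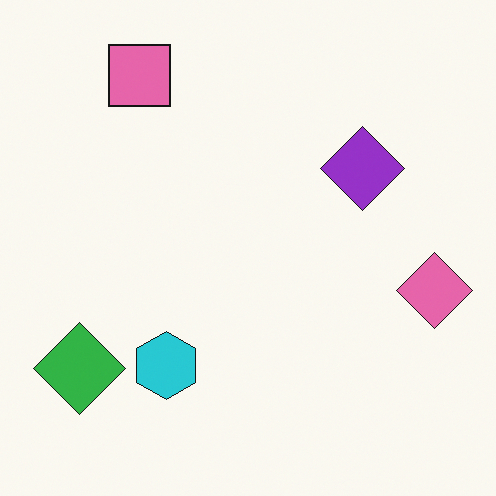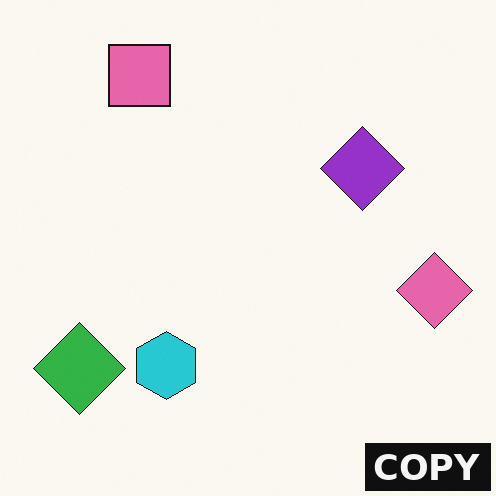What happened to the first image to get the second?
The transformation is: watermarked with the text "COPY" in the lower-right corner.

A dark label reading "COPY" appears in the lower-right corner.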